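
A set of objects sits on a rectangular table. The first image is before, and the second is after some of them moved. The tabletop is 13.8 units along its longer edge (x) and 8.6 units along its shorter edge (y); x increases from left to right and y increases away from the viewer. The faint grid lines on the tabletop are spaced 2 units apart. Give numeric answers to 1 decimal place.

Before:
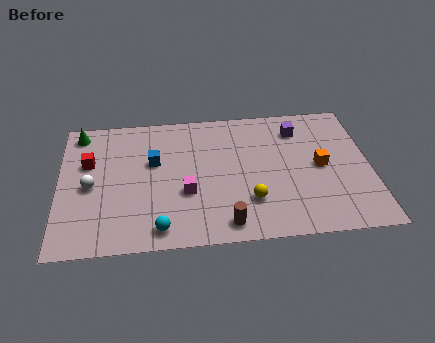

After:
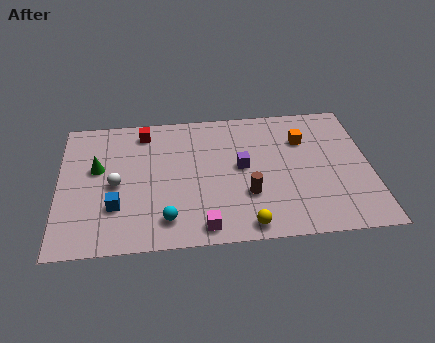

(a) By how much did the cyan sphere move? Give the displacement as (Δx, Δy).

(0.3, 0.5)

The cyan sphere started near (4.4, 1.1) and ended near (4.7, 1.6).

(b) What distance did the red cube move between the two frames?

3.1

The red cube was near (1.3, 5.5) before and (3.8, 7.3) after, so it travelled √(2.5² + 1.8²) ≈ 3.1 units.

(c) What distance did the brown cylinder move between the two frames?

2.0

From (7.3, 1.1) to (8.3, 2.8), the brown cylinder covered √(1.0² + 1.7²) ≈ 2.0 units.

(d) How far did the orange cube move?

1.9

From (11.6, 4.3) to (10.9, 6.1), the orange cube covered √(0.7² + 1.8²) ≈ 1.9 units.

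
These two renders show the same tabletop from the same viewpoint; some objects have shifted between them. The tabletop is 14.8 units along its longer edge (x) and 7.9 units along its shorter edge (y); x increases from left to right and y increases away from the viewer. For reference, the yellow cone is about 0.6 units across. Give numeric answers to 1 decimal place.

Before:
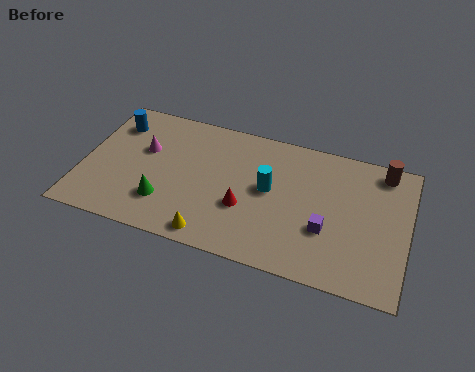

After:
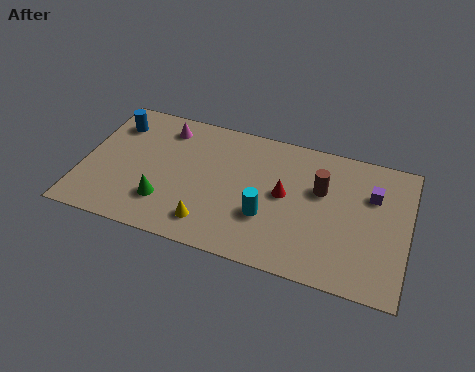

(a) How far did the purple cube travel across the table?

3.2

The purple cube moved from about (11.2, 2.8) to (13.1, 5.4), a distance of √(1.9² + 2.6²) ≈ 3.2.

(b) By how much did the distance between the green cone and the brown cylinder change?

-3.2

They were about 10.7 units apart before and 7.5 after — 3.2 units closer together.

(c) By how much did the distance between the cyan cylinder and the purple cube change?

+2.2

Before: roughly 3.1 units apart; after: 5.3. That's 2.2 units further apart.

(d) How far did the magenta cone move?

1.8

The magenta cone was near (2.7, 4.9) before and (3.5, 6.5) after, so it travelled √(0.8² + 1.6²) ≈ 1.8 units.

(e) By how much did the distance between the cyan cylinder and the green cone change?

-0.5

They were about 5.1 units apart before and 4.6 after — 0.5 units closer together.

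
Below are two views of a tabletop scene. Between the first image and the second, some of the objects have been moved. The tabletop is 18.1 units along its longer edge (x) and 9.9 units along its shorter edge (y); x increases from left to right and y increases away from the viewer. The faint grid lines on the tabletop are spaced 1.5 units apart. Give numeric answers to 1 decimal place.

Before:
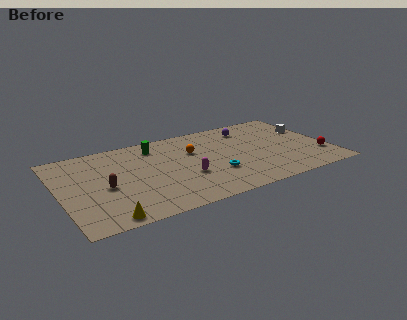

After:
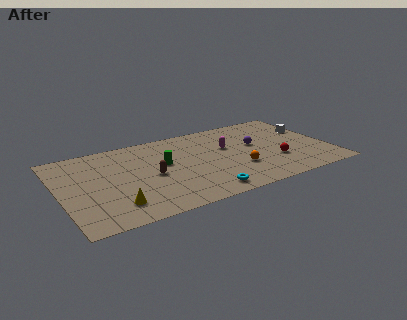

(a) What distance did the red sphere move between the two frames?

3.0

From (17.3, 2.7) to (14.3, 3.2), the red sphere covered √(3.0² + 0.5²) ≈ 3.0 units.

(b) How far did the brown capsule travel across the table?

3.1

The brown capsule moved from about (2.9, 4.4) to (6.0, 4.6), a distance of √(3.1² + 0.2²) ≈ 3.1.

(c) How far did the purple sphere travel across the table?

2.3

The purple sphere was near (13.2, 8.0) before and (13.3, 5.7) after, so it travelled √(0.1² + 2.3²) ≈ 2.3 units.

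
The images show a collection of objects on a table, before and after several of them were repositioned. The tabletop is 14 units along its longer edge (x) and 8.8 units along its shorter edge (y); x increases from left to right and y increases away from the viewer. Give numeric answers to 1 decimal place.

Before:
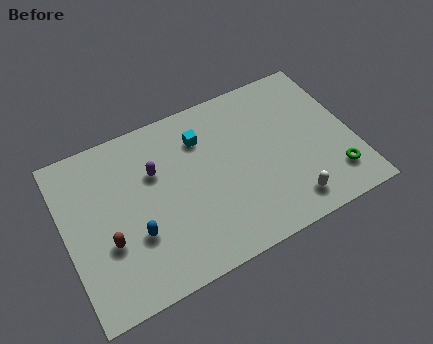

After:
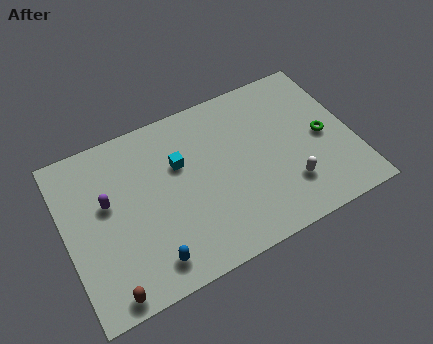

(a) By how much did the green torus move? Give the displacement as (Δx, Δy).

(-0.2, 2.3)

The green torus started near (12.8, 1.9) and ended near (12.6, 4.2).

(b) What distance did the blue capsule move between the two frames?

1.7

From (3.2, 3.0) to (3.7, 1.4), the blue capsule covered √(0.5² + 1.6²) ≈ 1.7 units.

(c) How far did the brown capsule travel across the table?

2.4

The brown capsule moved from about (1.9, 3.2) to (1.6, 0.8), a distance of √(0.3² + 2.4²) ≈ 2.4.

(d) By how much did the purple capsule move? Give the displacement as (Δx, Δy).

(-2.4, -0.6)

The purple capsule started near (4.5, 5.8) and ended near (2.1, 5.2).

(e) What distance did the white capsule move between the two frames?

0.9

From (10.5, 1.4) to (10.6, 2.3), the white capsule covered √(0.1² + 0.9²) ≈ 0.9 units.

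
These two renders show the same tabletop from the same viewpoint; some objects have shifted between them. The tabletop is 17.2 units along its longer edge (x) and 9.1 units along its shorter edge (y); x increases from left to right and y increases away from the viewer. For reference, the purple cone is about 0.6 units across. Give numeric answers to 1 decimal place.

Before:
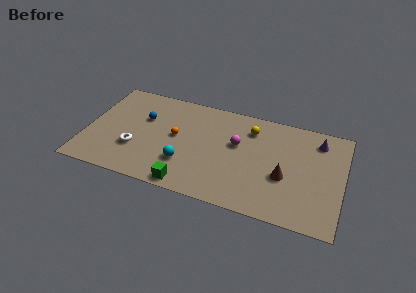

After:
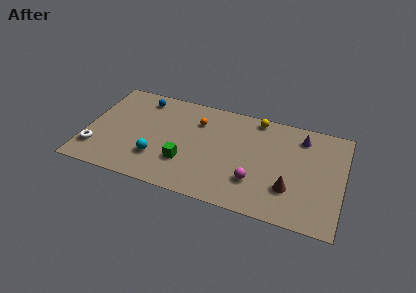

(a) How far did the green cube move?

1.9

From (7.2, 0.9) to (6.8, 2.8), the green cube covered √(0.4² + 1.9²) ≈ 1.9 units.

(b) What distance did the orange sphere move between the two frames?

2.2

The orange sphere was near (6.0, 4.9) before and (7.3, 6.7) after, so it travelled √(1.3² + 1.8²) ≈ 2.2 units.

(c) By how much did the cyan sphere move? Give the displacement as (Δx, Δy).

(-1.9, -0.1)

The cyan sphere started near (6.8, 2.7) and ended near (4.9, 2.6).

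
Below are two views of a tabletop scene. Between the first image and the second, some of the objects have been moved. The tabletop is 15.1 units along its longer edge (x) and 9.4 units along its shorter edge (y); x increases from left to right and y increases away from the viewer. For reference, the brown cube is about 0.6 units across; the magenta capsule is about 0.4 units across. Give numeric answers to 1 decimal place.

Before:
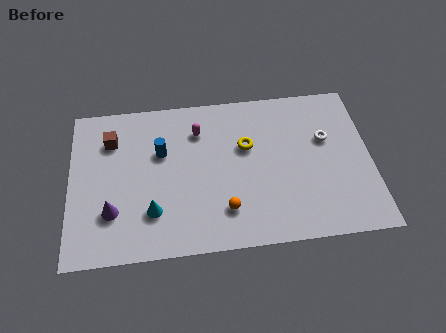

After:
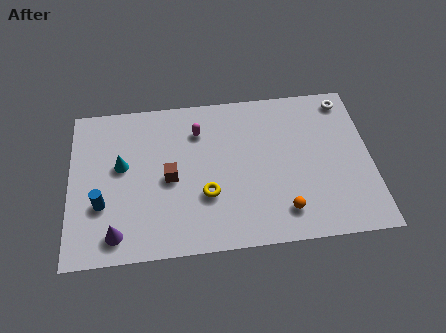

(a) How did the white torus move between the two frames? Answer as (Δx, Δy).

(1.1, 2.3)

From the two frames, the white torus sits at roughly (12.9, 5.9) before and (14.0, 8.2) after.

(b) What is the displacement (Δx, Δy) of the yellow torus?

(-2.1, -2.7)

The yellow torus started near (8.9, 5.9) and ended near (6.8, 3.2).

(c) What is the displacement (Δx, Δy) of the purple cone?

(0.2, -1.3)

From the two frames, the purple cone sits at roughly (2.1, 2.7) before and (2.3, 1.4) after.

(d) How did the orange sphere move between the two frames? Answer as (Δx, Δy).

(2.9, -0.4)

The orange sphere was at about (7.7, 2.2) and moved to about (10.6, 1.8).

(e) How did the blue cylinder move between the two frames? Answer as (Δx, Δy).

(-3.0, -2.8)

The blue cylinder started near (4.6, 6.0) and ended near (1.6, 3.2).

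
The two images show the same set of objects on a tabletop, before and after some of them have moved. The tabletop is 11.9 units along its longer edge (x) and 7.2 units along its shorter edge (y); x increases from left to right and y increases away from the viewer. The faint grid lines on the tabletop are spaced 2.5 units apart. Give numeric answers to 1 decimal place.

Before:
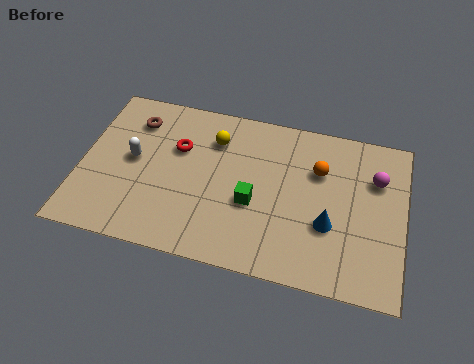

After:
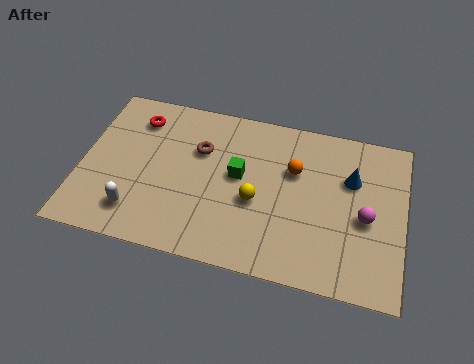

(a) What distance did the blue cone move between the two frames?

2.3

The blue cone was near (9.2, 2.6) before and (9.9, 4.8) after, so it travelled √(0.7² + 2.2²) ≈ 2.3 units.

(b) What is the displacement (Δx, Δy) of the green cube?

(-0.6, 1.1)

The green cube started near (6.4, 2.9) and ended near (5.8, 4.0).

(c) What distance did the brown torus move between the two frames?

2.6

The brown torus moved from about (1.8, 5.6) to (4.3, 4.8), a distance of √(2.5² + 0.8²) ≈ 2.6.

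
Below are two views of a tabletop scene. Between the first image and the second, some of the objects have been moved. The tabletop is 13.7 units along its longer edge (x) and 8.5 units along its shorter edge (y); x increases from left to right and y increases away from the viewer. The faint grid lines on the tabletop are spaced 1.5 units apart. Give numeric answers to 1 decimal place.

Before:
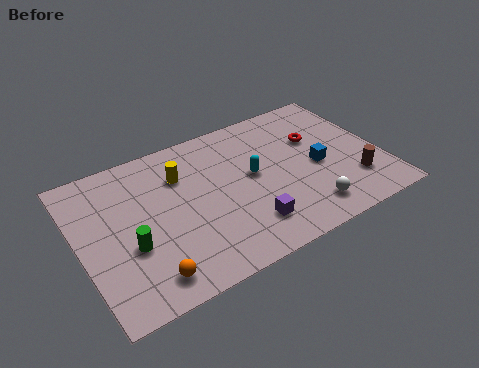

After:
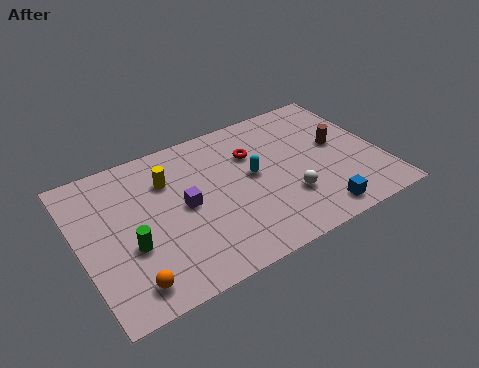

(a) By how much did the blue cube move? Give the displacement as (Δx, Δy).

(-0.5, -2.7)

The blue cube started near (10.8, 3.8) and ended near (10.3, 1.1).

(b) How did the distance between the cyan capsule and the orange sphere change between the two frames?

+0.7

They were about 6.2 units apart before and 6.9 after — 0.7 units further apart.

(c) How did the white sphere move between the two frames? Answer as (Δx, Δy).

(-0.7, 1.1)

From the two frames, the white sphere sits at roughly (9.9, 1.5) before and (9.2, 2.6) after.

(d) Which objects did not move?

the cyan capsule and the green cylinder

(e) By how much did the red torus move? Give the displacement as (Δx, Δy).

(-2.9, 0.4)

From the two frames, the red torus sits at roughly (11.0, 5.5) before and (8.1, 5.9) after.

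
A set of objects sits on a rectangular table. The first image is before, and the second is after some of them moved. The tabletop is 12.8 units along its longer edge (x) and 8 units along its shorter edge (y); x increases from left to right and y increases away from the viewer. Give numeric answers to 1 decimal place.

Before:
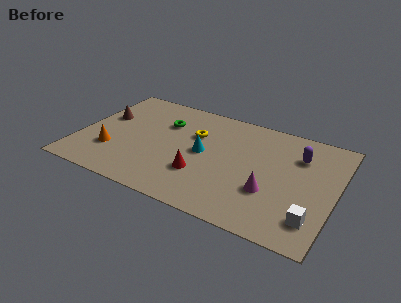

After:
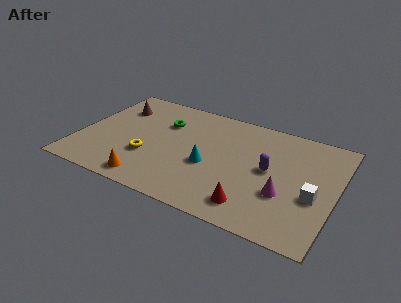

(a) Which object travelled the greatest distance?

the yellow torus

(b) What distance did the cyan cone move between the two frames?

0.9

The cyan cone was near (6.2, 4.1) before and (6.6, 3.3) after, so it travelled √(0.4² + 0.8²) ≈ 0.9 units.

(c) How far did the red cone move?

2.9

The red cone moved from about (6.3, 2.5) to (9.0, 1.4), a distance of √(2.7² + 1.1²) ≈ 2.9.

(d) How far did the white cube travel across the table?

1.5

The white cube moved from about (11.9, 1.7) to (11.8, 3.2), a distance of √(0.1² + 1.5²) ≈ 1.5.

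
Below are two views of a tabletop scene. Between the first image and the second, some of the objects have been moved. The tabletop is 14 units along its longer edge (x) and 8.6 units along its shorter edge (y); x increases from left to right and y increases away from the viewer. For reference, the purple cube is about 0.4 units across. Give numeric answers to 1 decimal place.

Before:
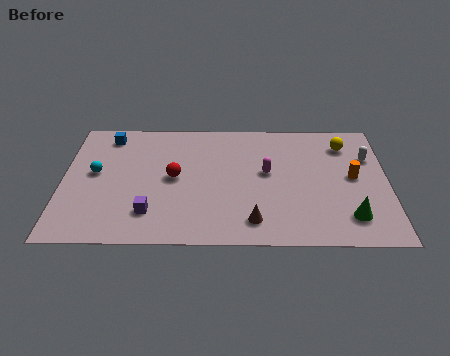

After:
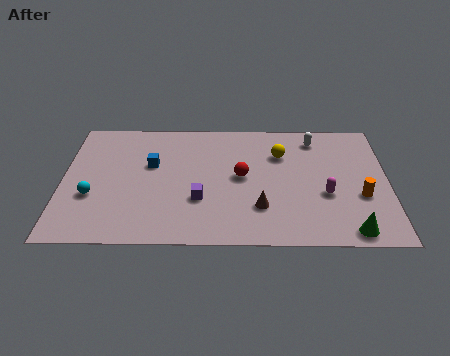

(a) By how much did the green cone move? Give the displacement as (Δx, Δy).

(0.0, -0.9)

The green cone was at about (12.3, 1.8) and moved to about (12.3, 0.9).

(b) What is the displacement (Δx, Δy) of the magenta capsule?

(2.5, -1.5)

The magenta capsule was at about (8.8, 4.8) and moved to about (11.3, 3.3).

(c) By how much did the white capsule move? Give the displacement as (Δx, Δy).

(-2.3, 1.3)

The white capsule was at about (13.2, 5.9) and moved to about (10.9, 7.2).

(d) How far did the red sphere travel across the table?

2.9

The red sphere moved from about (4.8, 4.4) to (7.7, 4.5), a distance of √(2.9² + 0.1²) ≈ 2.9.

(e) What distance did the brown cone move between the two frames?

0.9

The brown cone moved from about (8.2, 1.5) to (8.5, 2.4), a distance of √(0.3² + 0.9²) ≈ 0.9.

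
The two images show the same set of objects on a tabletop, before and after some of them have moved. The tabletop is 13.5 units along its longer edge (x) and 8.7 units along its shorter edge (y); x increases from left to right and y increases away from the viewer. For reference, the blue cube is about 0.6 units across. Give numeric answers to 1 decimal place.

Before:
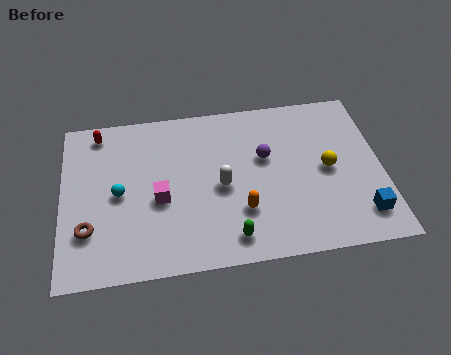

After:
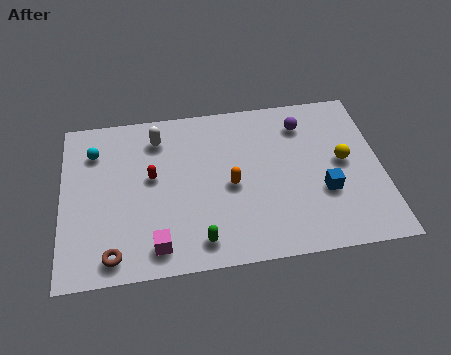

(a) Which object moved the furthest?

the white capsule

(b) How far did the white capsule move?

4.0

The white capsule was near (6.7, 4.0) before and (4.1, 7.0) after, so it travelled √(2.6² + 3.0²) ≈ 4.0 units.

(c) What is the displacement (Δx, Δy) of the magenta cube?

(-0.2, -2.4)

The magenta cube started near (4.1, 3.7) and ended near (3.9, 1.3).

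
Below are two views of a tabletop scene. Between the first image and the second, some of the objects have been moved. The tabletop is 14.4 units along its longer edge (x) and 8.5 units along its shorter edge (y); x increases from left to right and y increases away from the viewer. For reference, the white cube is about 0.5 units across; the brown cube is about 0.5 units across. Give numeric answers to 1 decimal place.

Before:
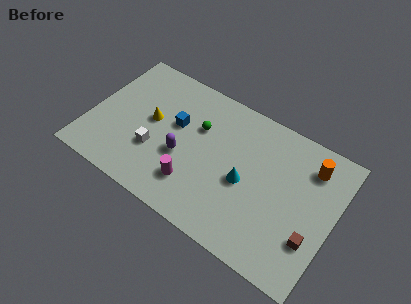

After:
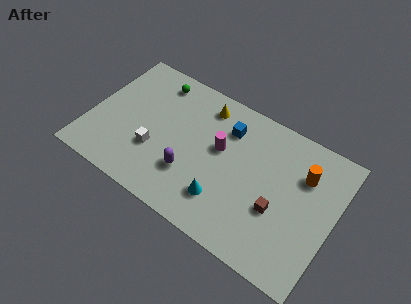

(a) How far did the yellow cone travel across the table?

3.8

The yellow cone moved from about (3.5, 4.6) to (6.3, 7.1), a distance of √(2.8² + 2.5²) ≈ 3.8.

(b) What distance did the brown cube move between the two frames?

2.2

The brown cube moved from about (13.4, 2.6) to (11.3, 3.2), a distance of √(2.1² + 0.6²) ≈ 2.2.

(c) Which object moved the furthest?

the yellow cone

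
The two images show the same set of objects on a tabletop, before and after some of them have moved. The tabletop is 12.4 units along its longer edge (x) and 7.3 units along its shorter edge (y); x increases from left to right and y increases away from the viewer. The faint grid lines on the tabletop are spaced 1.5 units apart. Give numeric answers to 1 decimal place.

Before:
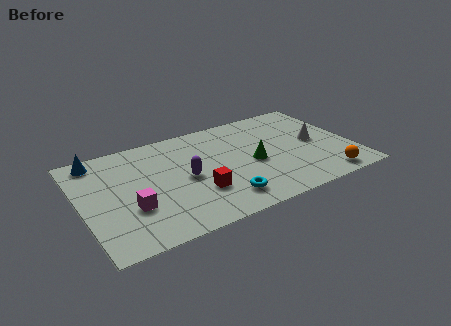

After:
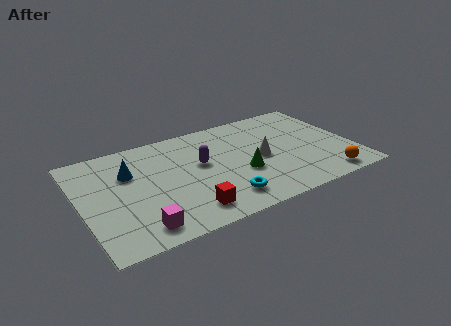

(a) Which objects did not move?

the orange sphere and the cyan torus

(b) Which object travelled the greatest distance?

the white cone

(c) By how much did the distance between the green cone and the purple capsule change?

-0.9

Before: roughly 3.1 units apart; after: 2.2. That's 0.9 units closer together.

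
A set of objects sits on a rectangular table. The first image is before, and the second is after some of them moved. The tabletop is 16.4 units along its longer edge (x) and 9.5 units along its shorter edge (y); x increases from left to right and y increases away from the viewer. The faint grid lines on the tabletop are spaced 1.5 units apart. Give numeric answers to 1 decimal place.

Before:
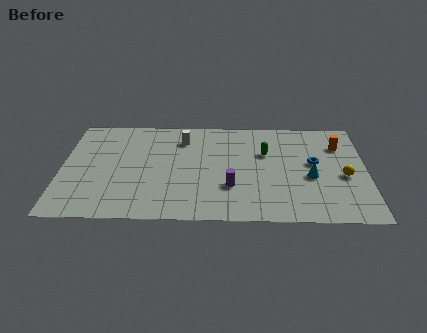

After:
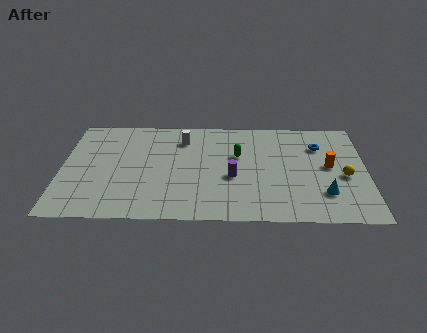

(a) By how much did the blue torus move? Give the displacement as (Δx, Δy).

(0.3, 1.6)

From the two frames, the blue torus sits at roughly (13.6, 5.3) before and (13.9, 6.9) after.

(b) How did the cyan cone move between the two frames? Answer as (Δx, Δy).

(0.7, -1.5)

From the two frames, the cyan cone sits at roughly (13.4, 4.0) before and (14.1, 2.5) after.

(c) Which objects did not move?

the yellow sphere and the white cylinder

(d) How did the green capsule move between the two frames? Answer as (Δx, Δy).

(-1.5, -0.3)

From the two frames, the green capsule sits at roughly (11.0, 6.2) before and (9.5, 5.9) after.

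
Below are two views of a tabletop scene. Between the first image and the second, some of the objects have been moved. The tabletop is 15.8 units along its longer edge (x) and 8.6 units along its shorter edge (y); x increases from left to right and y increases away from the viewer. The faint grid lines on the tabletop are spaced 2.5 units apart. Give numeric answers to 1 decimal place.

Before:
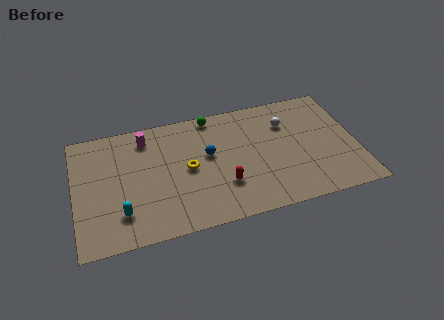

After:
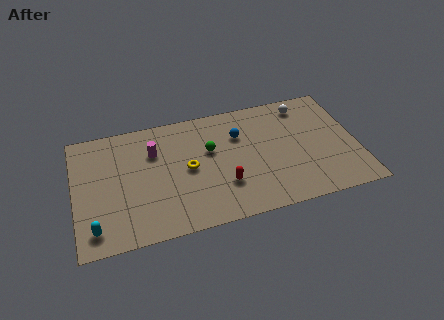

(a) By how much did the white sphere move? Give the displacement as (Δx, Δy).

(1.1, 1.1)

From the two frames, the white sphere sits at roughly (12.0, 6.2) before and (13.1, 7.3) after.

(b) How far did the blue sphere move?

2.1

The blue sphere moved from about (7.5, 5.0) to (9.3, 6.0), a distance of √(1.8² + 1.0²) ≈ 2.1.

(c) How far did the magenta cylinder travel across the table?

1.2

The magenta cylinder was near (4.1, 7.1) before and (4.5, 6.0) after, so it travelled √(0.4² + 1.1²) ≈ 1.2 units.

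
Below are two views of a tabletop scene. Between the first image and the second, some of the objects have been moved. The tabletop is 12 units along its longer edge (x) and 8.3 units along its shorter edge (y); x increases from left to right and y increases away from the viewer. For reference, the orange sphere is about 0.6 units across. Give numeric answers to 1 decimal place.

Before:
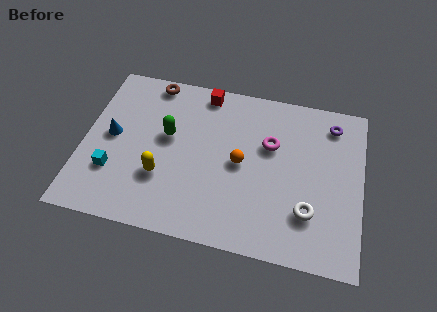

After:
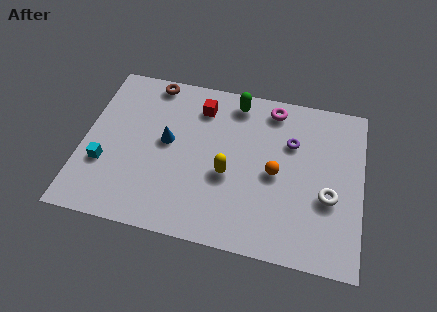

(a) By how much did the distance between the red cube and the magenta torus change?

-0.5

Before: roughly 3.7 units apart; after: 3.2. That's 0.5 units closer together.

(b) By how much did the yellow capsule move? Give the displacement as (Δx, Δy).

(2.8, 0.7)

The yellow capsule was at about (3.5, 2.7) and moved to about (6.3, 3.4).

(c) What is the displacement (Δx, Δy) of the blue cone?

(2.4, 0.2)

From the two frames, the blue cone sits at roughly (1.2, 4.3) before and (3.6, 4.5) after.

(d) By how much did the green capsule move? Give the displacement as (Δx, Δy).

(2.8, 2.4)

The green capsule was at about (3.6, 4.8) and moved to about (6.4, 7.2).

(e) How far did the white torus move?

1.2

From (9.8, 2.3) to (10.6, 3.2), the white torus covered √(0.8² + 0.9²) ≈ 1.2 units.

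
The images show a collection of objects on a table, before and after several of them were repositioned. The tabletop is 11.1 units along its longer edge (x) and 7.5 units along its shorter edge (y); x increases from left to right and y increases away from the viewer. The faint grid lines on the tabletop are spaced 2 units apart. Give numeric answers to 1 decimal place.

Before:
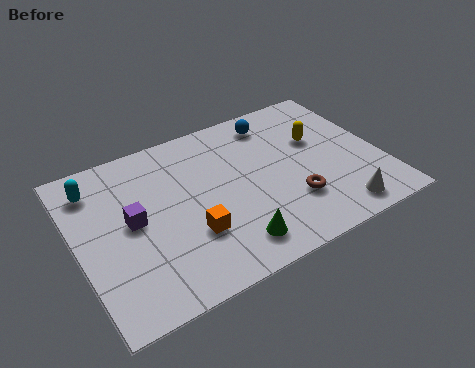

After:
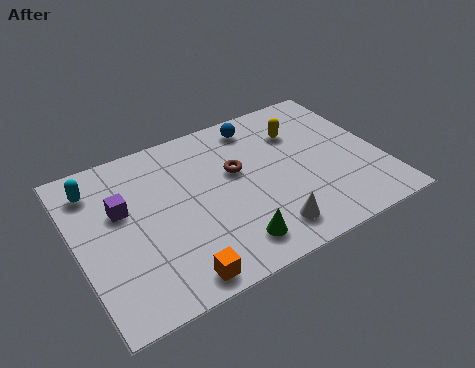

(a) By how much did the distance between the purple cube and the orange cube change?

+1.6

The distance was about 2.4 in the first image and 4.0 in the second, so they moved 1.6 units further apart.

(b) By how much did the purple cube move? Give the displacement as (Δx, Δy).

(-0.3, 0.7)

The purple cube started near (2.0, 3.9) and ended near (1.7, 4.6).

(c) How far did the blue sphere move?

0.6

From (7.6, 6.3) to (7.0, 6.4), the blue sphere covered √(0.6² + 0.1²) ≈ 0.6 units.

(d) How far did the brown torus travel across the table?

2.9

The brown torus moved from about (7.6, 2.2) to (5.9, 4.5), a distance of √(1.7² + 2.3²) ≈ 2.9.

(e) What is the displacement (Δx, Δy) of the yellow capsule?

(-0.6, 0.7)

The yellow capsule was at about (9.0, 4.7) and moved to about (8.4, 5.4).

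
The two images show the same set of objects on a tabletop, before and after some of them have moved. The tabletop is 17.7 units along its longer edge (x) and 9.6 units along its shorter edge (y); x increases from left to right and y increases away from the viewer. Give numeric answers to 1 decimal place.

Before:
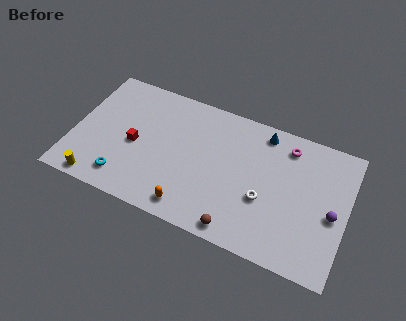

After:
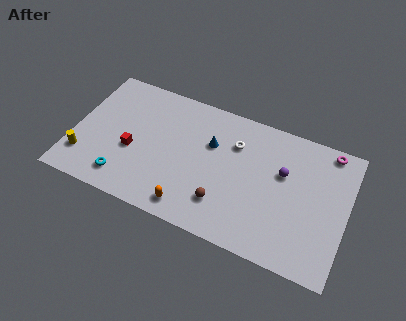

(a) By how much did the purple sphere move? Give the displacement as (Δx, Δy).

(-3.3, 1.7)

From the two frames, the purple sphere sits at roughly (16.8, 4.3) before and (13.5, 6.0) after.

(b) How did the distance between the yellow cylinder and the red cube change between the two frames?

-0.6

Before: roughly 4.0 units apart; after: 3.4. That's 0.6 units closer together.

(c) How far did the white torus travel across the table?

3.9

From (12.5, 3.7) to (10.3, 6.9), the white torus covered √(2.2² + 3.2²) ≈ 3.9 units.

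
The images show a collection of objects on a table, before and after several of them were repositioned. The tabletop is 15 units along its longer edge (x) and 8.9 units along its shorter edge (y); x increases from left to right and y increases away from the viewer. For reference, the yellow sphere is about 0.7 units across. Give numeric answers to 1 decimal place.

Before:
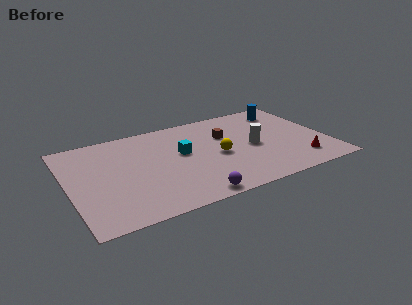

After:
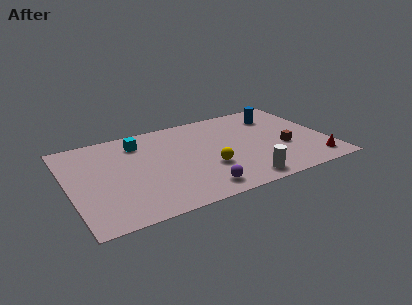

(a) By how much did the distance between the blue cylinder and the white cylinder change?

+2.6

They were about 3.9 units apart before and 6.5 after — 2.6 units further apart.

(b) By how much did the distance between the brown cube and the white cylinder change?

+1.4

They were about 2.2 units apart before and 3.6 after — 1.4 units further apart.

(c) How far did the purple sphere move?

0.7

The purple sphere was near (6.6, 0.8) before and (7.1, 1.3) after, so it travelled √(0.5² + 0.5²) ≈ 0.7 units.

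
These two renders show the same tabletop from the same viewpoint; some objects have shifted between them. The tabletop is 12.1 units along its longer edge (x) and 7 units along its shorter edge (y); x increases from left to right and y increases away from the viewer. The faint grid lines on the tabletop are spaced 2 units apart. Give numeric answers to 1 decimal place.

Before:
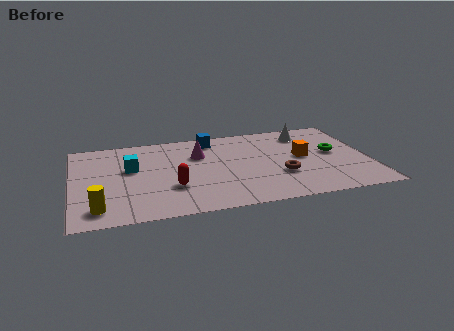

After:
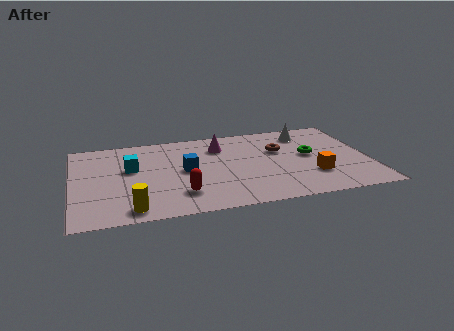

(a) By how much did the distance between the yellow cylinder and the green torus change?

-2.1

The distance was about 10.0 in the first image and 7.9 in the second, so they moved 2.1 units closer together.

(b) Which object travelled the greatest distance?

the blue cube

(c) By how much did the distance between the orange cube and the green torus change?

+0.4

They were about 1.3 units apart before and 1.7 after — 0.4 units further apart.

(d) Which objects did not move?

the white cone and the cyan cube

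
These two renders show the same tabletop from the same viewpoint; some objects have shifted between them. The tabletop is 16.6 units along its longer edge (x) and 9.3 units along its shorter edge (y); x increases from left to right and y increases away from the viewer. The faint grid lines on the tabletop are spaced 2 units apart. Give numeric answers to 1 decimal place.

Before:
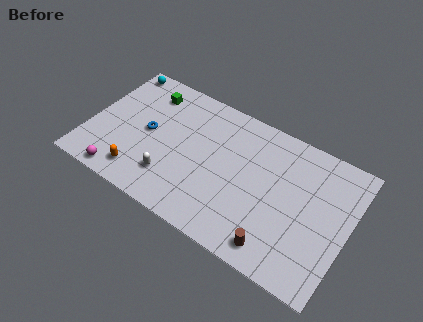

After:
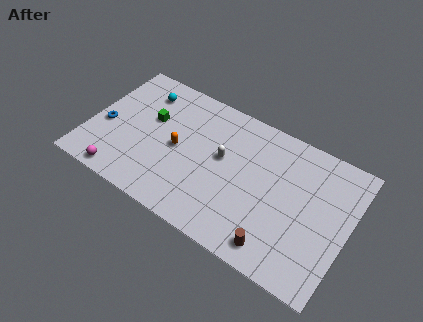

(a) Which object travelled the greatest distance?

the white capsule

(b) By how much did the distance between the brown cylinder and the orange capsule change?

-1.3

Before: roughly 8.9 units apart; after: 7.6. That's 1.3 units closer together.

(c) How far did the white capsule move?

4.2

From (5.6, 2.3) to (8.5, 5.3), the white capsule covered √(2.9² + 3.0²) ≈ 4.2 units.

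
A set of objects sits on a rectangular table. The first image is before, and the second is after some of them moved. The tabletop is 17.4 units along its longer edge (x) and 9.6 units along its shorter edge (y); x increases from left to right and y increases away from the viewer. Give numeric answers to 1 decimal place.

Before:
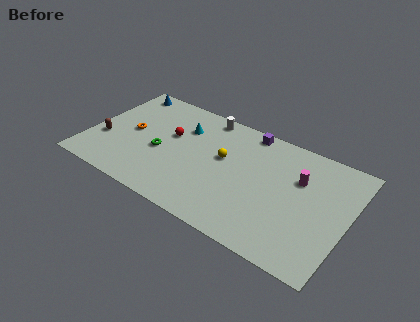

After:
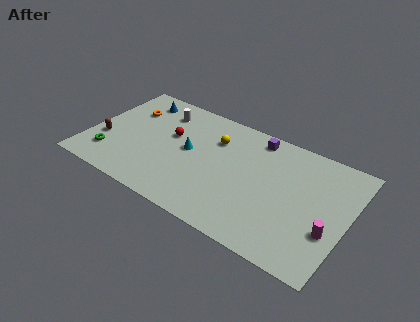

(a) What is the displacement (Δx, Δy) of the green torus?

(-3.2, -1.9)

The green torus started near (4.9, 4.1) and ended near (1.7, 2.2).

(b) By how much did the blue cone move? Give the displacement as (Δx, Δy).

(1.1, -0.5)

From the two frames, the blue cone sits at roughly (1.5, 8.5) before and (2.6, 8.0) after.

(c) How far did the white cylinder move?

3.2

From (7.3, 8.6) to (4.3, 7.6), the white cylinder covered √(3.0² + 1.0²) ≈ 3.2 units.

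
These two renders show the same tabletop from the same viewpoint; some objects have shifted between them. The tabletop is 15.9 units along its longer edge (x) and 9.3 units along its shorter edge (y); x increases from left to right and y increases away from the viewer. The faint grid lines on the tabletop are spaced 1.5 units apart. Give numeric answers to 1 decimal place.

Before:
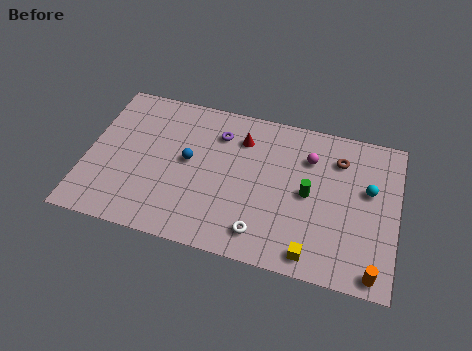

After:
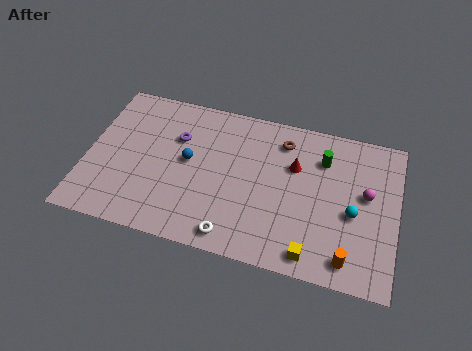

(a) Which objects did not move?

the yellow cube and the blue sphere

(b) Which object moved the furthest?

the magenta sphere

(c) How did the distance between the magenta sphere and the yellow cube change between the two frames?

-0.8

Before: roughly 5.7 units apart; after: 4.9. That's 0.8 units closer together.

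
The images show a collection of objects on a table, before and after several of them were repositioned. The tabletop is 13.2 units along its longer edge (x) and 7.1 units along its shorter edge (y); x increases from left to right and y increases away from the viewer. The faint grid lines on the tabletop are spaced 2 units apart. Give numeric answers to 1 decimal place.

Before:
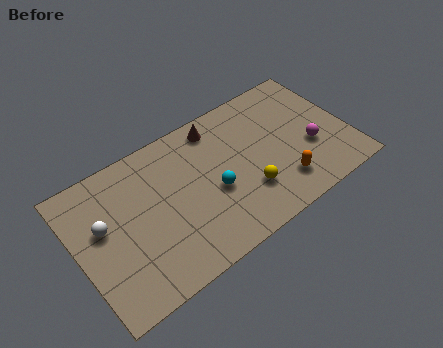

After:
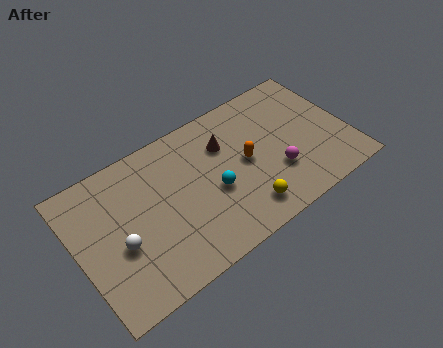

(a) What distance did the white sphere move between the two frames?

1.4

The white sphere moved from about (1.3, 4.2) to (1.9, 2.9), a distance of √(0.6² + 1.3²) ≈ 1.4.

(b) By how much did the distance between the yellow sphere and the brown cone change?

-0.4

The distance was about 4.1 in the first image and 3.7 in the second, so they moved 0.4 units closer together.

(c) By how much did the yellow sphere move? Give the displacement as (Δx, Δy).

(-0.3, -0.8)

The yellow sphere was at about (8.0, 2.1) and moved to about (7.7, 1.3).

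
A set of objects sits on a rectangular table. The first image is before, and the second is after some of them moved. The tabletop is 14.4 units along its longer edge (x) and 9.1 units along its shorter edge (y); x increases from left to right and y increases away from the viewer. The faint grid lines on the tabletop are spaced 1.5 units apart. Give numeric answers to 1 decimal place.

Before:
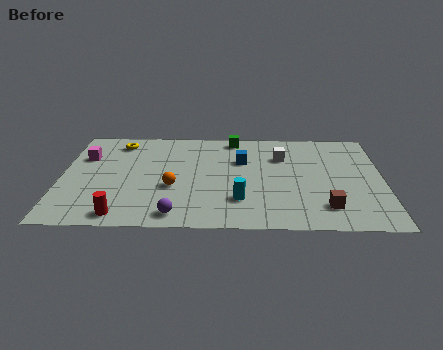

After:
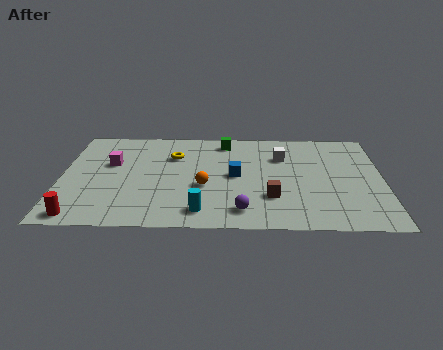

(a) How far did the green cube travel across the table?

0.5

The green cube moved from about (7.7, 8.1) to (7.3, 7.8), a distance of √(0.4² + 0.3²) ≈ 0.5.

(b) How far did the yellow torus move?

2.8

From (2.5, 7.6) to (5.0, 6.4), the yellow torus covered √(2.5² + 1.2²) ≈ 2.8 units.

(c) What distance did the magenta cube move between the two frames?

1.3

The magenta cube was near (1.0, 6.2) before and (2.2, 5.6) after, so it travelled √(1.2² + 0.6²) ≈ 1.3 units.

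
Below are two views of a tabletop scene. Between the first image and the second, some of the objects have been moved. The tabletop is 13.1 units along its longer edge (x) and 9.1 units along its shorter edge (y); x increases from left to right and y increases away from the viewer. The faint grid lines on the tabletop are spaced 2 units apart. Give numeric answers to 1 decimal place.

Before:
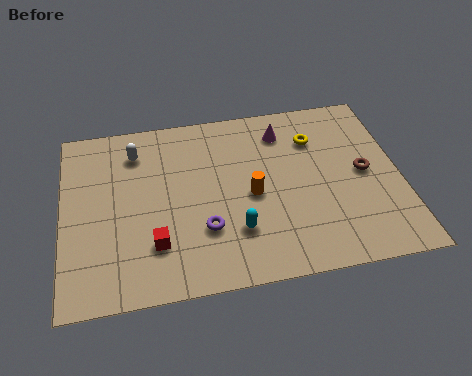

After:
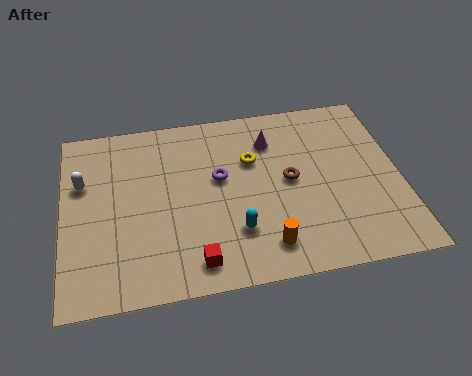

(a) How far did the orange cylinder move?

2.6

The orange cylinder was near (7.3, 4.2) before and (7.7, 1.6) after, so it travelled √(0.4² + 2.6²) ≈ 2.6 units.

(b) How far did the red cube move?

1.9

From (3.5, 2.4) to (5.0, 1.3), the red cube covered √(1.5² + 1.1²) ≈ 1.9 units.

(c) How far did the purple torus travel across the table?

2.6

The purple torus was near (5.4, 2.8) before and (6.1, 5.3) after, so it travelled √(0.7² + 2.5²) ≈ 2.6 units.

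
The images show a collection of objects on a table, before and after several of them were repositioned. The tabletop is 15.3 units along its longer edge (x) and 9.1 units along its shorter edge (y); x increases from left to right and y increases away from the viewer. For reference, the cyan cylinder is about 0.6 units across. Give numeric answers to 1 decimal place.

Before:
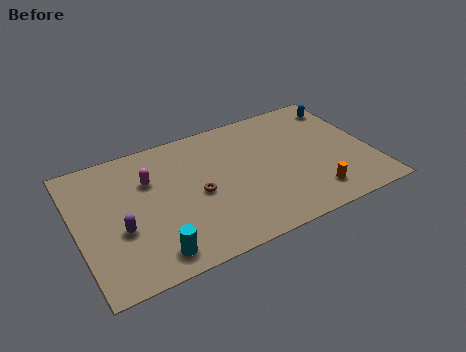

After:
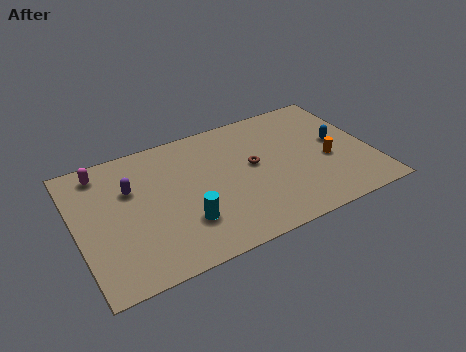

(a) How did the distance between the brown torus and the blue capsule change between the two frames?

-4.3

Before: roughly 8.8 units apart; after: 4.5. That's 4.3 units closer together.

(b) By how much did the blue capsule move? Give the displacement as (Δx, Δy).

(-0.7, -2.6)

The blue capsule was at about (14.4, 7.5) and moved to about (13.7, 4.9).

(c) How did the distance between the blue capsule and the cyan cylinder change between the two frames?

-3.8

The distance was about 12.5 in the first image and 8.7 in the second, so they moved 3.8 units closer together.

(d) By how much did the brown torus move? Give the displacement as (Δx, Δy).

(3.0, 0.8)

The brown torus started near (6.2, 4.2) and ended near (9.2, 5.0).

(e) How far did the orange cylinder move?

2.4

From (11.9, 1.7) to (13.0, 3.8), the orange cylinder covered √(1.1² + 2.1²) ≈ 2.4 units.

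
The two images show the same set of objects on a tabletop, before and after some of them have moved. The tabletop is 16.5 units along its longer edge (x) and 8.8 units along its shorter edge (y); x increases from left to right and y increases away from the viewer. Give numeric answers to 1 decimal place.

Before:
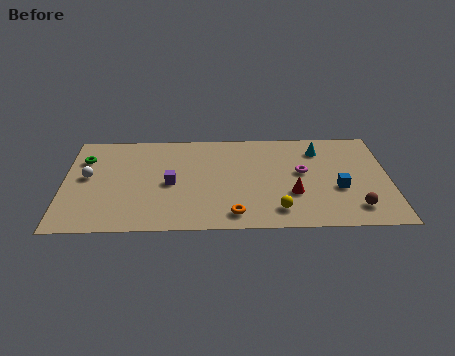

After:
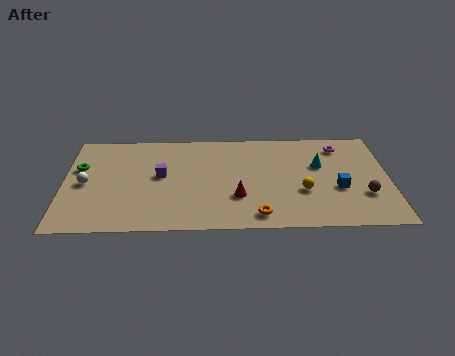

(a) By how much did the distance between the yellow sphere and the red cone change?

+1.7

Before: roughly 1.6 units apart; after: 3.3. That's 1.7 units further apart.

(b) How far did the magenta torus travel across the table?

3.0

The magenta torus was near (12.1, 4.9) before and (14.1, 7.2) after, so it travelled √(2.0² + 2.3²) ≈ 3.0 units.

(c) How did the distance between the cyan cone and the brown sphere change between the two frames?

-2.0

They were about 5.5 units apart before and 3.5 after — 2.0 units closer together.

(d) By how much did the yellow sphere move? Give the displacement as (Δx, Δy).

(1.3, 1.6)

The yellow sphere started near (10.8, 1.6) and ended near (12.1, 3.2).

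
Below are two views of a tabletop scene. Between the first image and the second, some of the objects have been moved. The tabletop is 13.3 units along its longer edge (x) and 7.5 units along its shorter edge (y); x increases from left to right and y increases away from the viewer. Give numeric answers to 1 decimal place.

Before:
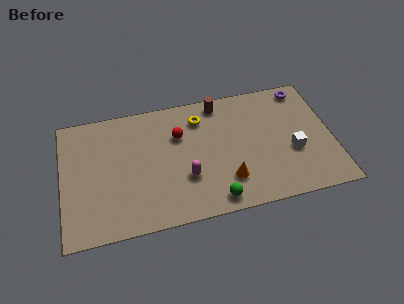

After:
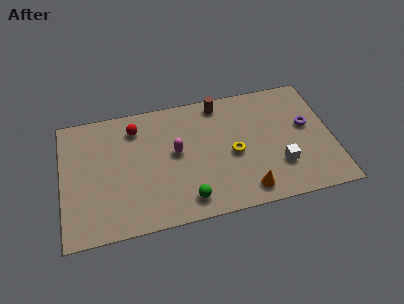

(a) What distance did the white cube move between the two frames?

1.0

The white cube moved from about (11.3, 2.9) to (10.6, 2.2), a distance of √(0.7² + 0.7²) ≈ 1.0.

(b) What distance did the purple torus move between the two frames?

2.3

The purple torus moved from about (12.1, 6.6) to (12.1, 4.3), a distance of √(0.0² + 2.3²) ≈ 2.3.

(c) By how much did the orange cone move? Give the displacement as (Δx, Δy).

(0.9, -0.8)

From the two frames, the orange cone sits at roughly (8.0, 1.9) before and (8.9, 1.1) after.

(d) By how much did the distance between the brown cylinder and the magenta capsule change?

-1.1

The distance was about 4.5 in the first image and 3.4 in the second, so they moved 1.1 units closer together.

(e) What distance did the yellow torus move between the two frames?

2.9

The yellow torus moved from about (6.9, 5.9) to (8.4, 3.4), a distance of √(1.5² + 2.5²) ≈ 2.9.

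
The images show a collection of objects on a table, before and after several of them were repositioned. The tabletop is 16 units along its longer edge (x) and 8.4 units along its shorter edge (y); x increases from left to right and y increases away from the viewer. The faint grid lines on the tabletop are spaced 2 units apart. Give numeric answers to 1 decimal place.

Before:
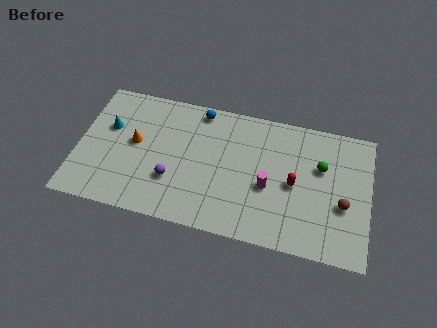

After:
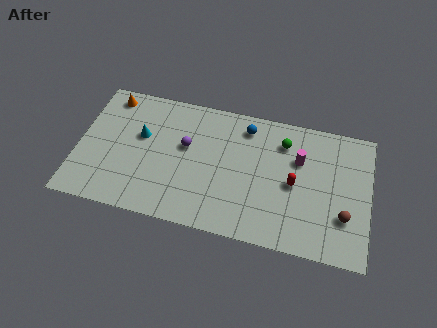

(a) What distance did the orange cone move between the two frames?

3.1

The orange cone was near (3.1, 4.6) before and (1.5, 7.3) after, so it travelled √(1.6² + 2.7²) ≈ 3.1 units.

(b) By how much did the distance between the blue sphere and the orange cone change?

+3.1

They were about 4.5 units apart before and 7.6 after — 3.1 units further apart.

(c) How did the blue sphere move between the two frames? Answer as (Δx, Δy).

(2.6, -0.5)

The blue sphere was at about (6.5, 7.5) and moved to about (9.1, 7.0).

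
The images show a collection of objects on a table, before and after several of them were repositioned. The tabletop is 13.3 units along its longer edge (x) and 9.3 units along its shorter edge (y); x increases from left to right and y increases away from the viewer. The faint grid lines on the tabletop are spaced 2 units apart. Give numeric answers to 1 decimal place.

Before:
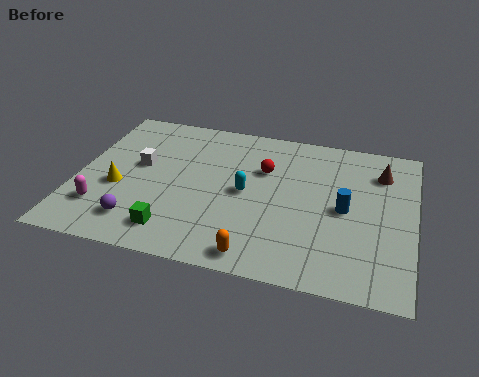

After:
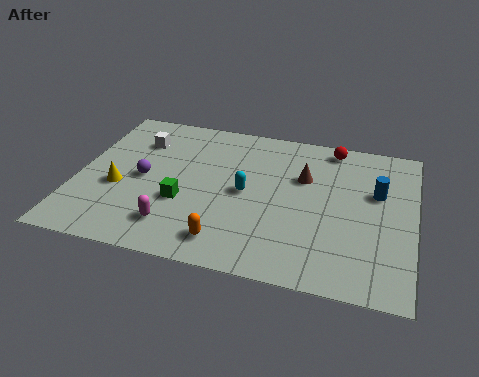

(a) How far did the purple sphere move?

2.7

The purple sphere was near (2.7, 1.8) before and (2.6, 4.5) after, so it travelled √(0.1² + 2.7²) ≈ 2.7 units.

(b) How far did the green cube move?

1.8

From (4.1, 1.6) to (4.3, 3.4), the green cube covered √(0.2² + 1.8²) ≈ 1.8 units.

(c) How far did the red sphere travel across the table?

3.3

The red sphere was near (7.3, 6.2) before and (9.9, 8.3) after, so it travelled √(2.6² + 2.1²) ≈ 3.3 units.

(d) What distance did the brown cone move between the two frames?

3.2

The brown cone was near (11.9, 7.1) before and (8.9, 6.1) after, so it travelled √(3.0² + 1.0²) ≈ 3.2 units.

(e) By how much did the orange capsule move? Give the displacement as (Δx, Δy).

(-1.2, 0.5)

The orange capsule was at about (7.4, 1.0) and moved to about (6.2, 1.5).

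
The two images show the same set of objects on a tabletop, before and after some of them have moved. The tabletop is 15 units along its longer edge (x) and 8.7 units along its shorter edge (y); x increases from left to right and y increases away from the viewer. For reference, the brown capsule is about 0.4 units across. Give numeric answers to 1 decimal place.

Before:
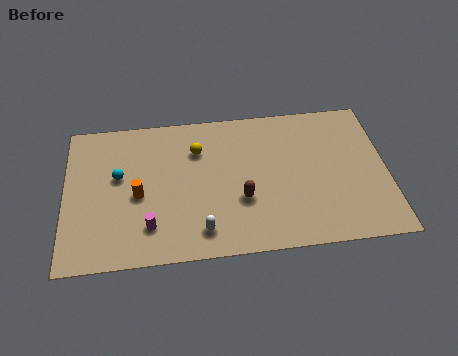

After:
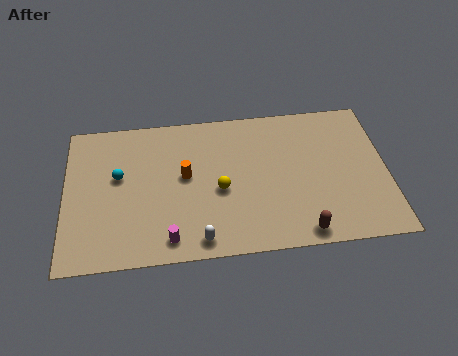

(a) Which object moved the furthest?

the brown capsule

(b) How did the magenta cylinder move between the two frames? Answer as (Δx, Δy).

(0.9, -0.8)

From the two frames, the magenta cylinder sits at roughly (3.9, 2.0) before and (4.8, 1.2) after.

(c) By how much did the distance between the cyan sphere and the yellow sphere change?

+1.0

They were about 3.9 units apart before and 4.9 after — 1.0 units further apart.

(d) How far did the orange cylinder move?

2.4

The orange cylinder moved from about (3.4, 3.9) to (5.6, 4.8), a distance of √(2.2² + 0.9²) ≈ 2.4.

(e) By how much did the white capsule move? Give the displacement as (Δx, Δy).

(-0.1, -0.5)

The white capsule was at about (6.3, 1.5) and moved to about (6.2, 1.0).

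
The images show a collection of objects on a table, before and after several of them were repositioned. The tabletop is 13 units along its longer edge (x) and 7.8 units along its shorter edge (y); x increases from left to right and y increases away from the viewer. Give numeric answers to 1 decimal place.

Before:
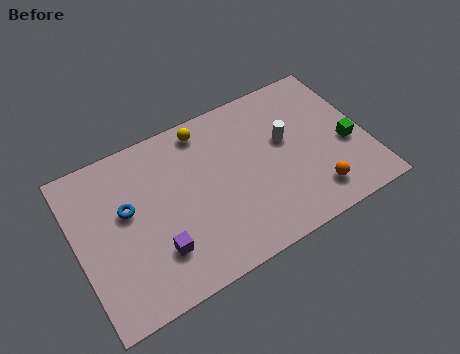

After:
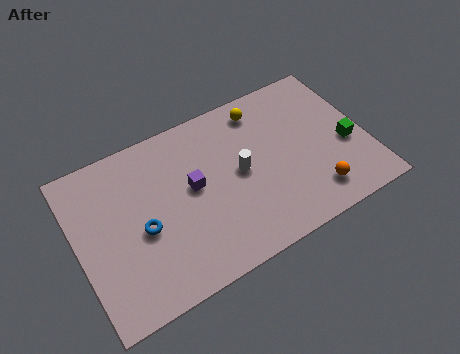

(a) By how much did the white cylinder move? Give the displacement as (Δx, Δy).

(-2.2, -0.6)

The white cylinder started near (9.5, 4.6) and ended near (7.3, 4.0).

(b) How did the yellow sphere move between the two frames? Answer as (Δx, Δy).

(2.6, -0.2)

The yellow sphere started near (6.1, 6.8) and ended near (8.7, 6.6).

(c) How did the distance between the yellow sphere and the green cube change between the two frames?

-2.2

They were about 7.0 units apart before and 4.8 after — 2.2 units closer together.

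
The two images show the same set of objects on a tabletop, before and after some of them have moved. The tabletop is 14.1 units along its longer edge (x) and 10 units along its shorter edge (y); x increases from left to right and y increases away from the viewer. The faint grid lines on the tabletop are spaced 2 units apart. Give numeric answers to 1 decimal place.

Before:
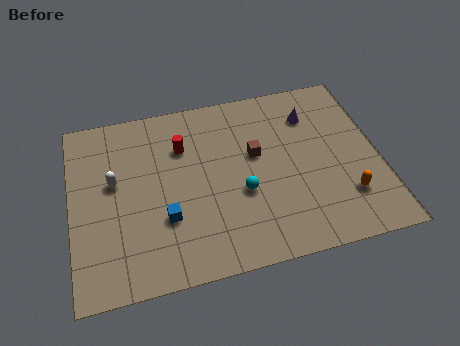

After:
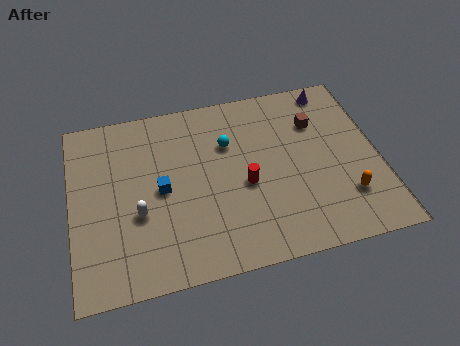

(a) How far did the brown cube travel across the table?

3.1

The brown cube was near (8.5, 5.9) before and (11.4, 7.1) after, so it travelled √(2.9² + 1.2²) ≈ 3.1 units.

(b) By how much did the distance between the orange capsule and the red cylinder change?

-3.7

The distance was about 8.5 in the first image and 4.8 in the second, so they moved 3.7 units closer together.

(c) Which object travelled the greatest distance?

the red cylinder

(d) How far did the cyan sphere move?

2.9

The cyan sphere moved from about (7.7, 3.9) to (7.3, 6.8), a distance of √(0.4² + 2.9²) ≈ 2.9.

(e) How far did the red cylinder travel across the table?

3.9

The red cylinder moved from about (5.2, 7.1) to (7.9, 4.3), a distance of √(2.7² + 2.8²) ≈ 3.9.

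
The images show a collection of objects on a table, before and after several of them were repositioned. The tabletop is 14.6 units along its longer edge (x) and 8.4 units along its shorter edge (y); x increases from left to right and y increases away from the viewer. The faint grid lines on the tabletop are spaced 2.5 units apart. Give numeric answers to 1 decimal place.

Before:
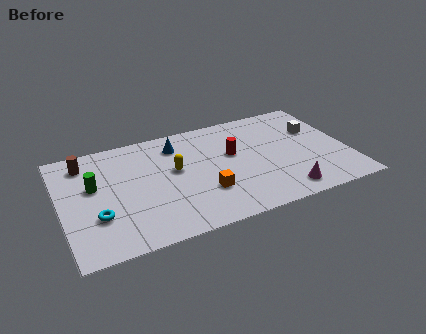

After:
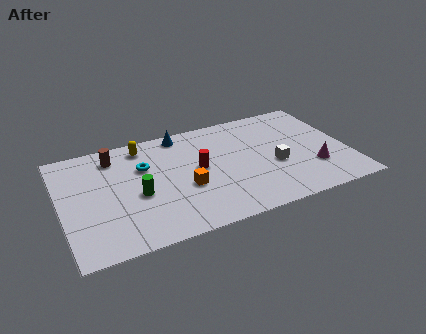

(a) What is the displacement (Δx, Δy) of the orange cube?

(-0.9, 0.7)

The orange cube started near (7.1, 2.6) and ended near (6.2, 3.3).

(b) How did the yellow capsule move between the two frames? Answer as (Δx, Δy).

(-1.4, 2.4)

The yellow capsule was at about (5.8, 4.8) and moved to about (4.4, 7.2).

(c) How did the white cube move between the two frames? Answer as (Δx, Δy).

(-2.4, -2.1)

The white cube was at about (13.2, 5.5) and moved to about (10.8, 3.4).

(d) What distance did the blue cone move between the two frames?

0.9

The blue cone moved from about (6.1, 6.7) to (6.4, 7.5), a distance of √(0.3² + 0.8²) ≈ 0.9.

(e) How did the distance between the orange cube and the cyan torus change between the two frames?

-2.4

The distance was about 5.4 in the first image and 3.0 in the second, so they moved 2.4 units closer together.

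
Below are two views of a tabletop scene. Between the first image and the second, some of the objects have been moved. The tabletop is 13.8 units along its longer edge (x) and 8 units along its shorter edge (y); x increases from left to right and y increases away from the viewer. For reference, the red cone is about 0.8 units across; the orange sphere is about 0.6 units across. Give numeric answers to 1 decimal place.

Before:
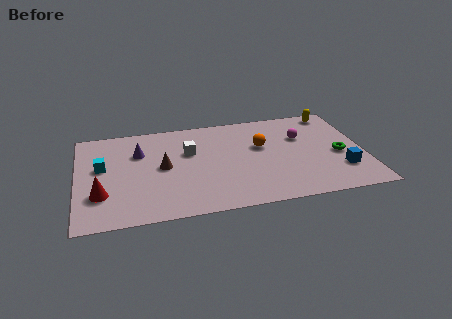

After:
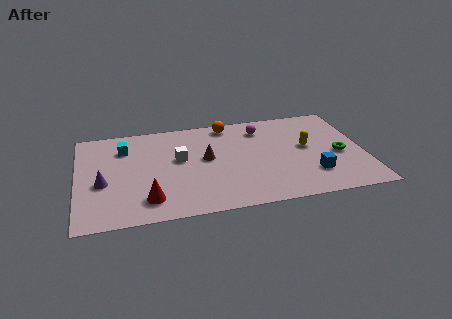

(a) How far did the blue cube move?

1.4

From (12.6, 2.2) to (11.2, 2.1), the blue cube covered √(1.4² + 0.1²) ≈ 1.4 units.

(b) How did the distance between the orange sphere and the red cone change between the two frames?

-1.3

Before: roughly 8.2 units apart; after: 6.9. That's 1.3 units closer together.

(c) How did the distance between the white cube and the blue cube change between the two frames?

-1.0

Before: roughly 7.8 units apart; after: 6.8. That's 1.0 units closer together.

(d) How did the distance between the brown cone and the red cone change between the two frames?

+0.6

The distance was about 3.4 in the first image and 4.0 in the second, so they moved 0.6 units further apart.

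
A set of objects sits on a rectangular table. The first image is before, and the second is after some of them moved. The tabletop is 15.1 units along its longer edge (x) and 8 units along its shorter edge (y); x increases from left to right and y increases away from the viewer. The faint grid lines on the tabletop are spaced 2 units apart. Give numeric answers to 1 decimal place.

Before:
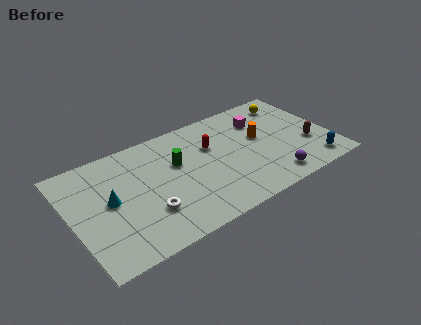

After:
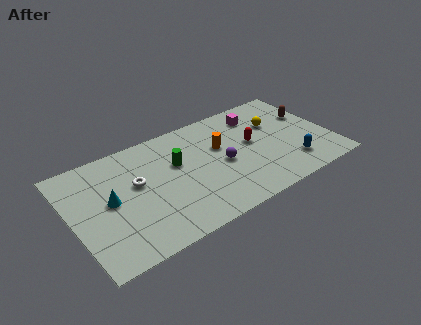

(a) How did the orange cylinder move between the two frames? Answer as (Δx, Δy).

(-2.3, 0.4)

The orange cylinder started near (11.1, 4.6) and ended near (8.8, 5.0).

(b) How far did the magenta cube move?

0.5

From (11.4, 5.9) to (11.3, 6.4), the magenta cube covered √(0.1² + 0.5²) ≈ 0.5 units.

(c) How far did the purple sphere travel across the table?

3.5

The purple sphere moved from about (11.2, 1.2) to (8.7, 3.7), a distance of √(2.5² + 2.5²) ≈ 3.5.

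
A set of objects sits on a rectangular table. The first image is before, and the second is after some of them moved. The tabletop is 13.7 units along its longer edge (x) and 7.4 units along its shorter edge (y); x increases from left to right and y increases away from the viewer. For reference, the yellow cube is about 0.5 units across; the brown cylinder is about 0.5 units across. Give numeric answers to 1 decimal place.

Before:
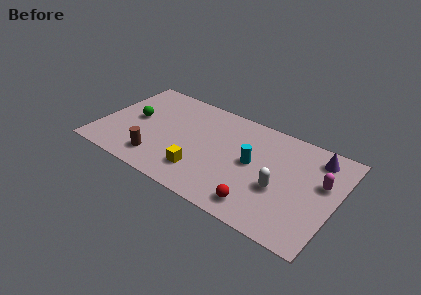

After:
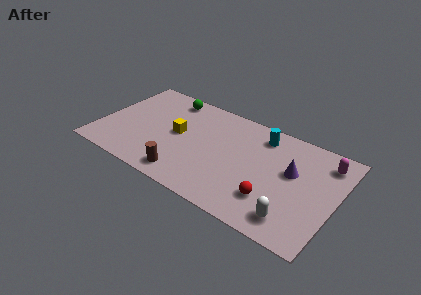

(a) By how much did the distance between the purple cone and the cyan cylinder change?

-1.4

Before: roughly 4.0 units apart; after: 2.6. That's 1.4 units closer together.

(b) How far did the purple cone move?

2.1

The purple cone was near (12.3, 6.1) before and (11.1, 4.4) after, so it travelled √(1.2² + 1.7²) ≈ 2.1 units.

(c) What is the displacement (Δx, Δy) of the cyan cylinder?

(0.2, 2.2)

The cyan cylinder started near (8.9, 3.9) and ended near (9.1, 6.1).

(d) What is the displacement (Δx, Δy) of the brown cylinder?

(1.7, -0.4)

From the two frames, the brown cylinder sits at roughly (3.7, 1.5) before and (5.4, 1.1) after.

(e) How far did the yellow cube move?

2.7

The yellow cube was near (6.2, 1.8) before and (4.5, 3.9) after, so it travelled √(1.7² + 2.1²) ≈ 2.7 units.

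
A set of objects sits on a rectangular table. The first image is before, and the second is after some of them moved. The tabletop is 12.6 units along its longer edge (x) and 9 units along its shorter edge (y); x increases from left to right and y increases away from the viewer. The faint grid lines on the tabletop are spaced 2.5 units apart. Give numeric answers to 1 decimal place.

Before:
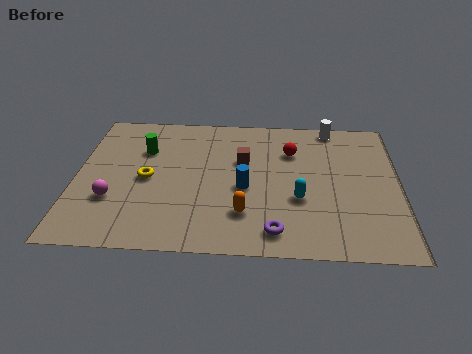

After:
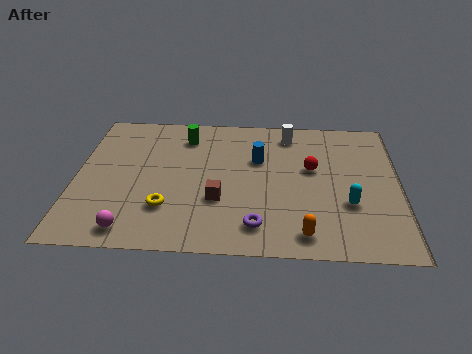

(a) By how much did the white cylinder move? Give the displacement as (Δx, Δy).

(-1.7, -0.6)

From the two frames, the white cylinder sits at roughly (10.0, 8.2) before and (8.3, 7.6) after.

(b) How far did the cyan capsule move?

1.9

From (8.7, 3.3) to (10.6, 3.1), the cyan capsule covered √(1.9² + 0.2²) ≈ 1.9 units.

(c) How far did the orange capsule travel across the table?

2.5

The orange capsule was near (6.6, 2.3) before and (8.9, 1.2) after, so it travelled √(2.3² + 1.1²) ≈ 2.5 units.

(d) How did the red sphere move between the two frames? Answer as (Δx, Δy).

(0.8, -1.1)

The red sphere was at about (8.4, 6.4) and moved to about (9.2, 5.3).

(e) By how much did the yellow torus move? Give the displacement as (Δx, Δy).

(0.8, -1.8)

The yellow torus was at about (2.8, 4.3) and moved to about (3.6, 2.5).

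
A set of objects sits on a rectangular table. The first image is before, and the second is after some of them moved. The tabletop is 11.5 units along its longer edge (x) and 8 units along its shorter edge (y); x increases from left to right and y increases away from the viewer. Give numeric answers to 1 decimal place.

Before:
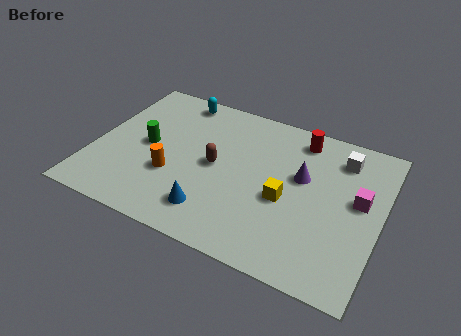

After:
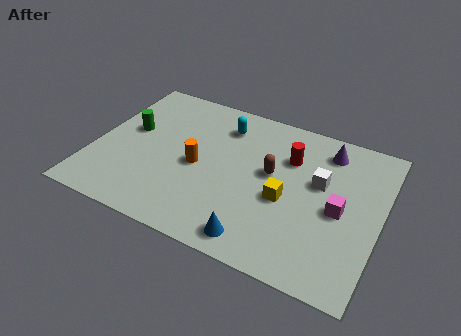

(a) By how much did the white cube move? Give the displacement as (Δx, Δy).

(-0.7, -1.6)

The white cube started near (9.7, 6.4) and ended near (9.0, 4.8).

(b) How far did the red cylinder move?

1.2

The red cylinder moved from about (8.0, 6.8) to (7.7, 5.6), a distance of √(0.3² + 1.2²) ≈ 1.2.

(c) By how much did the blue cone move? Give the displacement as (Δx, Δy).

(1.9, -0.6)

From the two frames, the blue cone sits at roughly (5.1, 1.6) before and (7.0, 1.0) after.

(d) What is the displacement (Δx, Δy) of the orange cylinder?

(0.9, 0.9)

The orange cylinder started near (3.3, 2.8) and ended near (4.2, 3.7).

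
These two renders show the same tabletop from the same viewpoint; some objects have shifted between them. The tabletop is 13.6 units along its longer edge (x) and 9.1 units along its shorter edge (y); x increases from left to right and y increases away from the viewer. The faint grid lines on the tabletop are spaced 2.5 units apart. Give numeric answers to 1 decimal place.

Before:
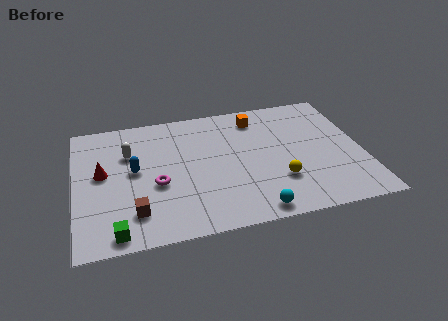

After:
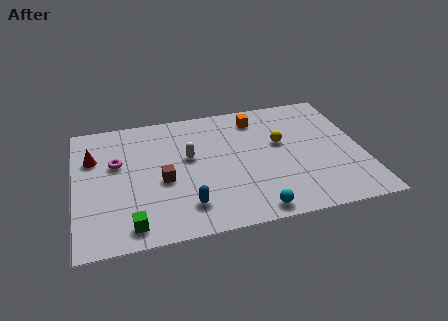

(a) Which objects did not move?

the cyan sphere and the orange cube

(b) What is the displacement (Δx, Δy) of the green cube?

(0.7, 0.3)

From the two frames, the green cube sits at roughly (1.8, 0.9) before and (2.5, 1.2) after.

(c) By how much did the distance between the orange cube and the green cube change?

-0.7

Before: roughly 9.6 units apart; after: 8.9. That's 0.7 units closer together.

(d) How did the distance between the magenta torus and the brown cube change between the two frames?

+0.7

Before: roughly 2.0 units apart; after: 2.7. That's 0.7 units further apart.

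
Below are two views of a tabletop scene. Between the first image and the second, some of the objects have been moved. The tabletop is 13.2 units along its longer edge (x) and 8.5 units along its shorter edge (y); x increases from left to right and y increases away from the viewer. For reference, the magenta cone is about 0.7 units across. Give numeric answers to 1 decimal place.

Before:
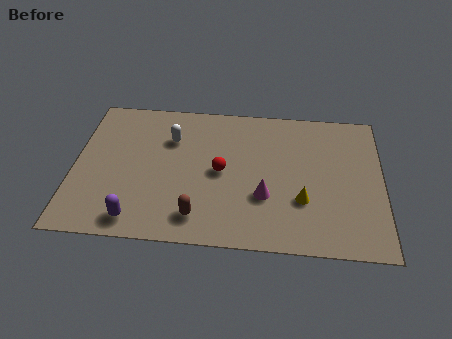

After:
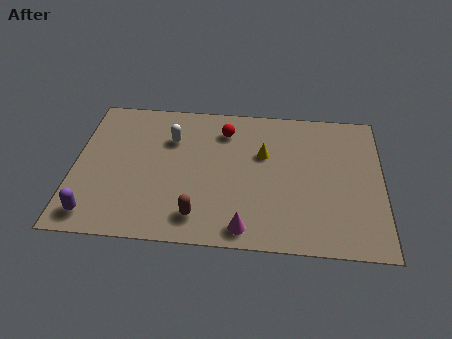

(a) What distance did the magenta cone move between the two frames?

2.1

The magenta cone moved from about (8.2, 2.9) to (7.4, 1.0), a distance of √(0.8² + 1.9²) ≈ 2.1.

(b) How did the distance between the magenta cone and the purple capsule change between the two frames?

+0.7

The distance was about 5.7 in the first image and 6.4 in the second, so they moved 0.7 units further apart.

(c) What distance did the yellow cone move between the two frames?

3.1

The yellow cone was near (9.8, 2.8) before and (8.1, 5.4) after, so it travelled √(1.7² + 2.6²) ≈ 3.1 units.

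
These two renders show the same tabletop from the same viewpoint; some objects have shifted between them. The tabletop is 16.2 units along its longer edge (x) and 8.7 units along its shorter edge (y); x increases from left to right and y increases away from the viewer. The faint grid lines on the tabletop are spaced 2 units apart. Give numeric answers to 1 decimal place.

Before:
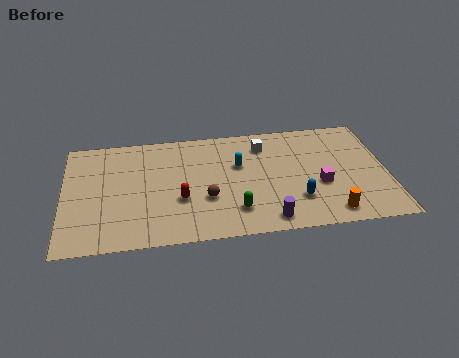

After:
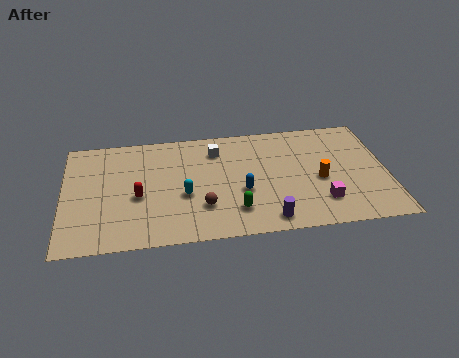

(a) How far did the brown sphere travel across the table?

0.6

The brown sphere was near (7.1, 3.1) before and (6.9, 2.5) after, so it travelled √(0.2² + 0.6²) ≈ 0.6 units.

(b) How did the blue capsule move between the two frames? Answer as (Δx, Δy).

(-2.7, 1.0)

The blue capsule was at about (11.6, 2.4) and moved to about (8.9, 3.4).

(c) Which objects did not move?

the purple cylinder and the green capsule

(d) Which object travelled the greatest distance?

the cyan capsule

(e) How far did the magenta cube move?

1.3

The magenta cube was near (12.8, 3.4) before and (12.8, 2.1) after, so it travelled √(0.0² + 1.3²) ≈ 1.3 units.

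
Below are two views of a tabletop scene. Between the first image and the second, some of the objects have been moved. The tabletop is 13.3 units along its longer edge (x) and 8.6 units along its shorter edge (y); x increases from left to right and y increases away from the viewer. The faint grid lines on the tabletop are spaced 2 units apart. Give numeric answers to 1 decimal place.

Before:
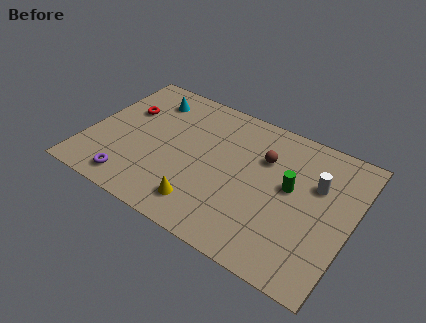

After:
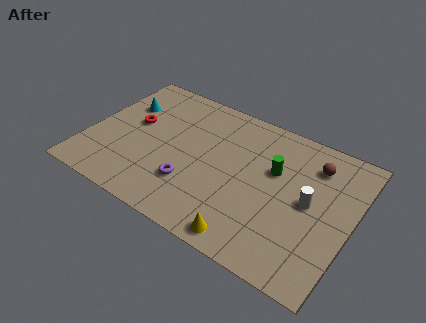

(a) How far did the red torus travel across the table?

0.9

The red torus moved from about (1.6, 5.6) to (2.1, 4.9), a distance of √(0.5² + 0.7²) ≈ 0.9.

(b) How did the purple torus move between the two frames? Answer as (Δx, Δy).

(2.8, 1.3)

The purple torus started near (2.7, 1.2) and ended near (5.5, 2.5).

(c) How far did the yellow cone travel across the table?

2.5

The yellow cone moved from about (6.3, 1.6) to (8.7, 0.9), a distance of √(2.4² + 0.7²) ≈ 2.5.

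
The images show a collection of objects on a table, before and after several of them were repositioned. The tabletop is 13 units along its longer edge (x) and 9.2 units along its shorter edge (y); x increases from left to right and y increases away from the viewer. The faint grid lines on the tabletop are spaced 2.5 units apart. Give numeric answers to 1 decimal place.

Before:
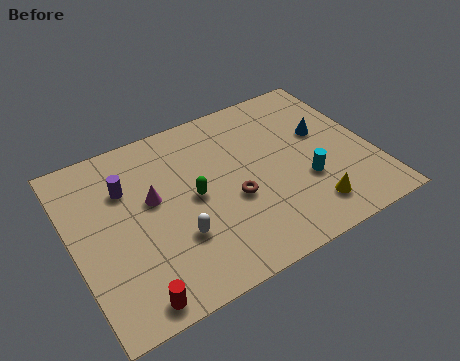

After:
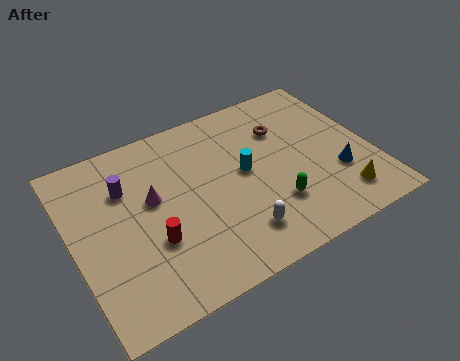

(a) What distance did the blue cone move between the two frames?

2.5

From (11.1, 5.5) to (11.3, 3.0), the blue cone covered √(0.2² + 2.5²) ≈ 2.5 units.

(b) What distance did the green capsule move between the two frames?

3.8

The green capsule was near (5.2, 4.6) before and (8.4, 2.6) after, so it travelled √(3.2² + 2.0²) ≈ 3.8 units.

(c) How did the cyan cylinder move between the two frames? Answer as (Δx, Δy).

(-2.4, 1.7)

From the two frames, the cyan cylinder sits at roughly (9.9, 3.2) before and (7.5, 4.9) after.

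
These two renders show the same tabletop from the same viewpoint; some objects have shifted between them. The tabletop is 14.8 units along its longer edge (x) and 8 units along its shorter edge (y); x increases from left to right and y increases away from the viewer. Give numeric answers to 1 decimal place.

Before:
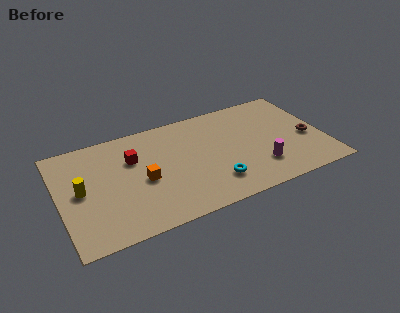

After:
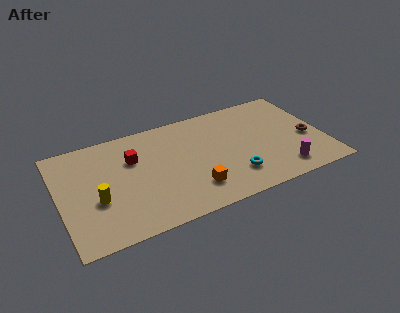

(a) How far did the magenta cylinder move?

1.4

From (11.0, 2.1) to (12.2, 1.4), the magenta cylinder covered √(1.2² + 0.7²) ≈ 1.4 units.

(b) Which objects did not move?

the red cube and the brown torus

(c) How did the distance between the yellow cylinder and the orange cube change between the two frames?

+1.9

They were about 3.4 units apart before and 5.3 after — 1.9 units further apart.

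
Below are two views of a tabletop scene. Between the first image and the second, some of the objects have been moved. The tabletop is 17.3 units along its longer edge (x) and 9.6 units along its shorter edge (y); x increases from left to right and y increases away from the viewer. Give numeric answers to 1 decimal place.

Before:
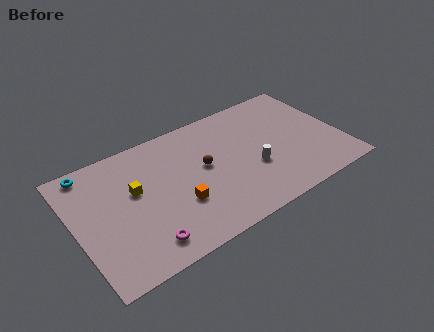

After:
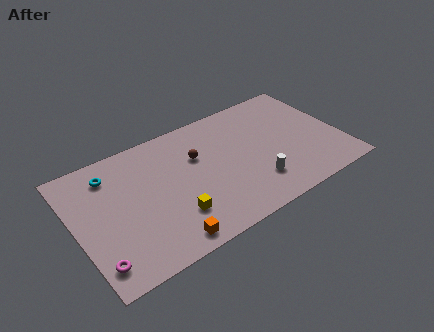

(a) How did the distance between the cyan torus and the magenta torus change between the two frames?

-1.2

The distance was about 7.4 in the first image and 6.2 in the second, so they moved 1.2 units closer together.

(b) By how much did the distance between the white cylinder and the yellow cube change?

-2.5

The distance was about 7.8 in the first image and 5.3 in the second, so they moved 2.5 units closer together.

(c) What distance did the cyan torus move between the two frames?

1.5

The cyan torus moved from about (1.4, 8.6) to (2.6, 7.7), a distance of √(1.2² + 0.9²) ≈ 1.5.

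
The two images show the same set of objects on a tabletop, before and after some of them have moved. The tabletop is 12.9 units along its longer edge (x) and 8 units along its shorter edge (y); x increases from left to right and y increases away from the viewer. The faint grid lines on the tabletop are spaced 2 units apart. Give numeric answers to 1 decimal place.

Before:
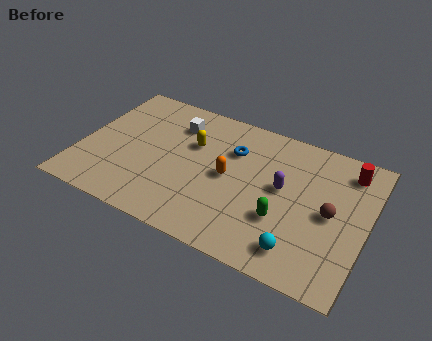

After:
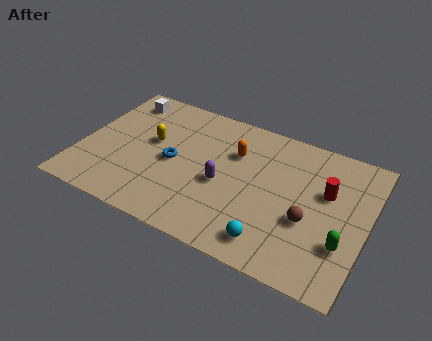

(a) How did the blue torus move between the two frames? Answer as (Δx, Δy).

(-2.5, -1.8)

The blue torus started near (6.7, 5.6) and ended near (4.2, 3.8).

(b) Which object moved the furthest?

the blue torus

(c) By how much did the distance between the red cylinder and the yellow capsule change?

+0.9

Before: roughly 7.0 units apart; after: 7.9. That's 0.9 units further apart.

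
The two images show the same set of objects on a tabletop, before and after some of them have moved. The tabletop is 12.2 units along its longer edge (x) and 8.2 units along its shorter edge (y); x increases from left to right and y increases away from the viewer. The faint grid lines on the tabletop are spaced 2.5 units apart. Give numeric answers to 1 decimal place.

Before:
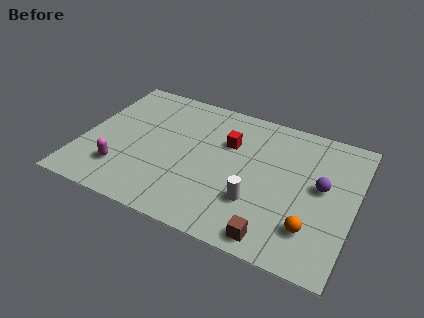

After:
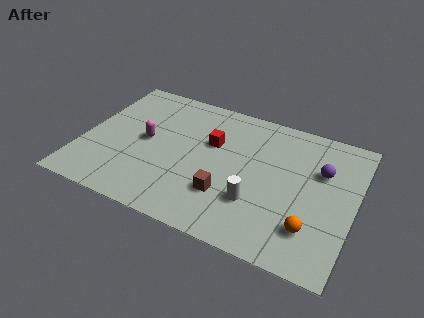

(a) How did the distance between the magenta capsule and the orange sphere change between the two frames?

-0.5

The distance was about 8.5 in the first image and 8.0 in the second, so they moved 0.5 units closer together.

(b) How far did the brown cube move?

2.7

The brown cube was near (9.0, 0.9) before and (6.7, 2.4) after, so it travelled √(2.3² + 1.5²) ≈ 2.7 units.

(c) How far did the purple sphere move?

0.9

The purple sphere moved from about (10.7, 4.5) to (10.6, 5.4), a distance of √(0.1² + 0.9²) ≈ 0.9.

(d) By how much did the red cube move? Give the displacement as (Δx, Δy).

(-0.7, -0.3)

From the two frames, the red cube sits at roughly (6.4, 5.5) before and (5.7, 5.2) after.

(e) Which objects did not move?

the orange sphere and the white cylinder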